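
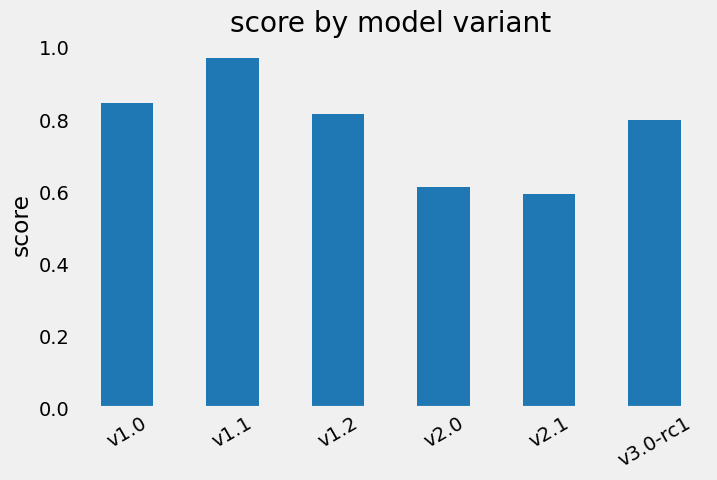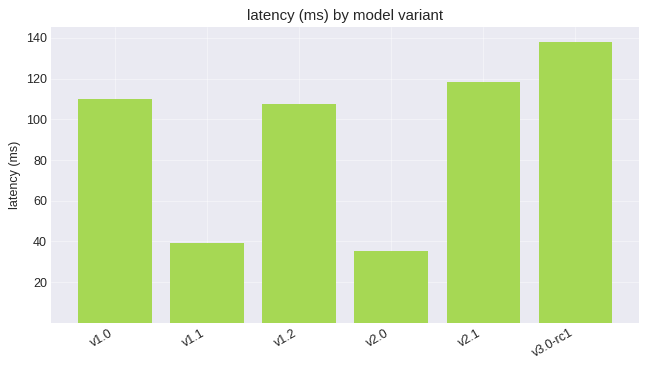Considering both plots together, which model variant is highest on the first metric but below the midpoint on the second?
v1.1

Chart 2 median latency (ms) ≈ 100; below-median model variants: v1.1, v1.2, v2.0. Among those, v1.1 has the highest score (≈ 1).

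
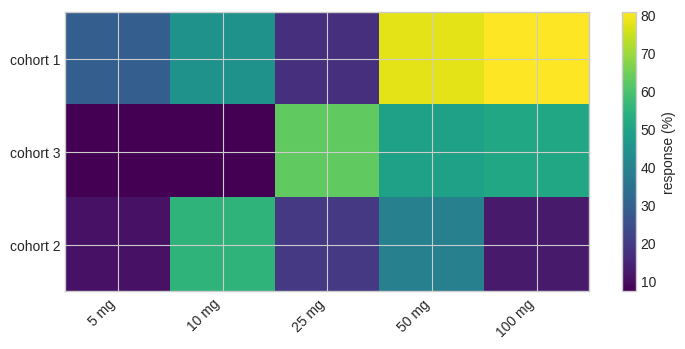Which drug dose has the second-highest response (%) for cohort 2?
50 mg

Top 3 for cohort 2: 10 mg ≈ 50, 50 mg ≈ 40, 25 mg ≈ 20.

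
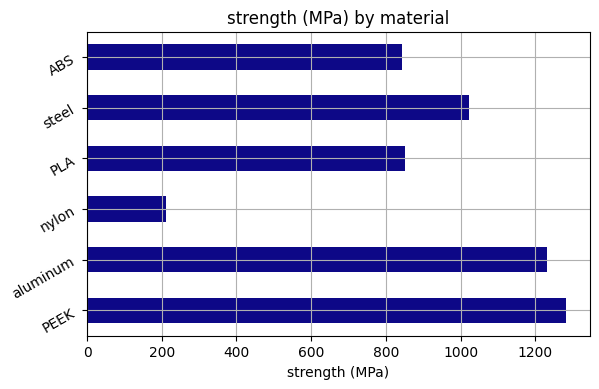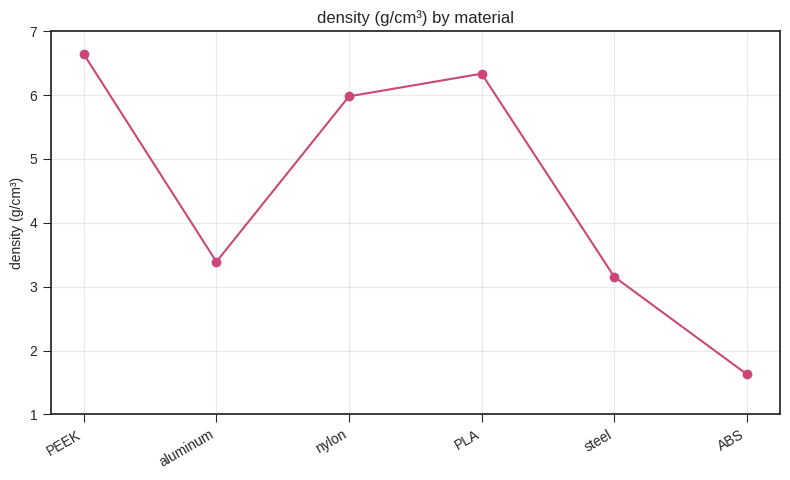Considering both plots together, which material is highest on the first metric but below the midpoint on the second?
Chart 2 median density (g/cm³) ≈ 5; below-median materials: aluminum, steel, ABS. Among those, aluminum has the highest strength (MPa) (≈ 1200).

aluminum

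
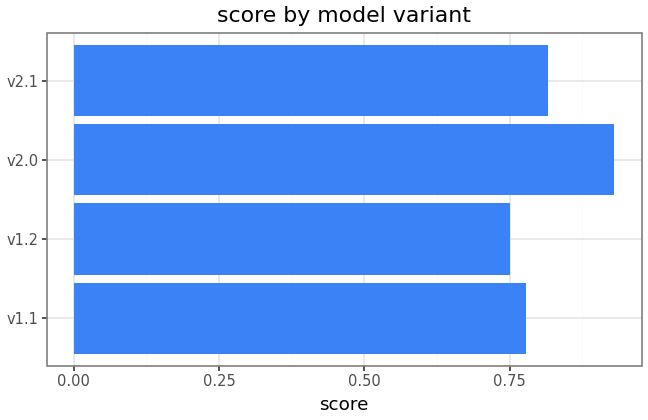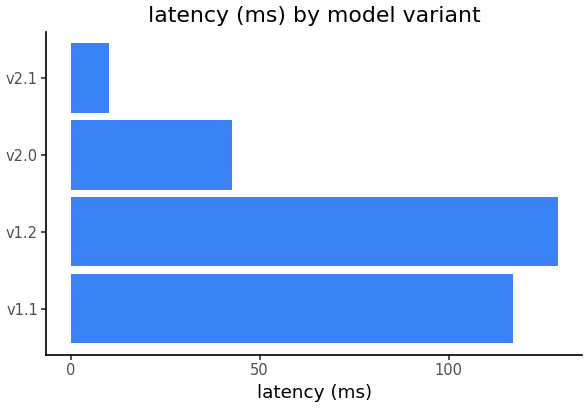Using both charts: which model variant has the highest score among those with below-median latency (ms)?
Chart 2 median latency (ms) ≈ 80; below-median model variants: v2.0, v2.1. Among those, v2.0 has the highest score (≈ 0.9).

v2.0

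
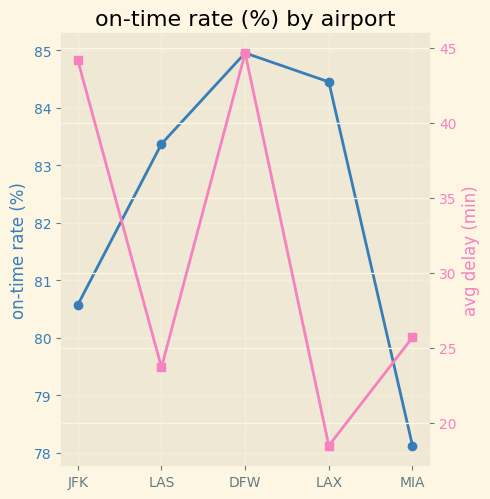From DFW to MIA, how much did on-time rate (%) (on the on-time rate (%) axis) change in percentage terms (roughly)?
≈ -8.2%

DFW ≈ 85, MIA ≈ 78; (78 − 85) / 85 ≈ -8.2%.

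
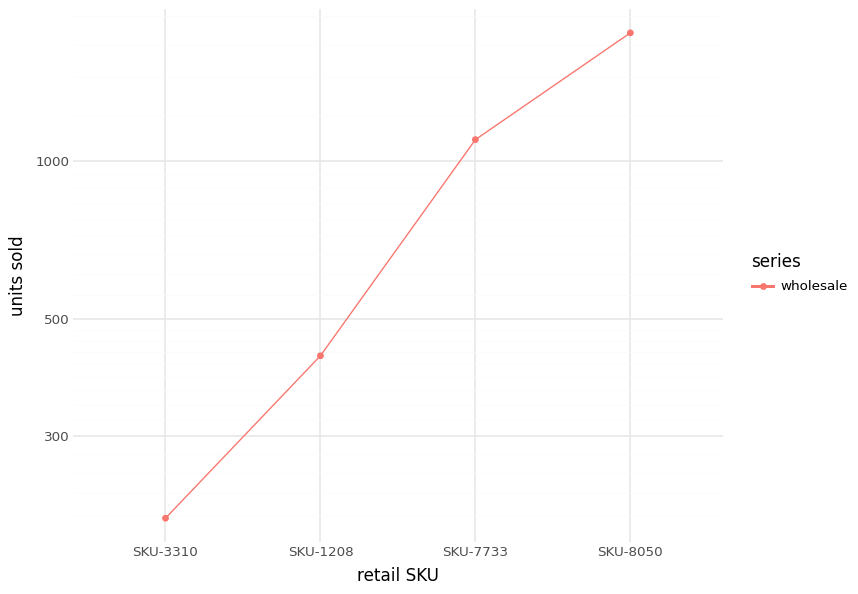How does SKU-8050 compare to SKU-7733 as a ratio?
≈ 1.8×

SKU-8050 ≈ 1800, SKU-7733 ≈ 1000; 1800/1000 ≈ 1.8.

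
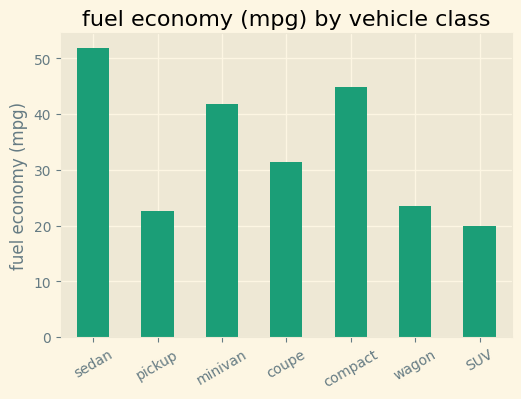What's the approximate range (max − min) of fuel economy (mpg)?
≈ 30

Max sedan ≈ 50, min SUV ≈ 20; range ≈ 30.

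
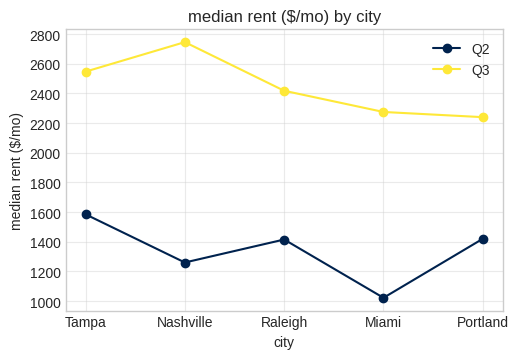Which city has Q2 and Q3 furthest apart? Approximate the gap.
Nashville: Q2 ≈ 1200, Q3 ≈ 2800 → gap ≈ 1600. Next-largest (Miami) is only ≈ 1200.

Nashville, ≈ 1600 $/mo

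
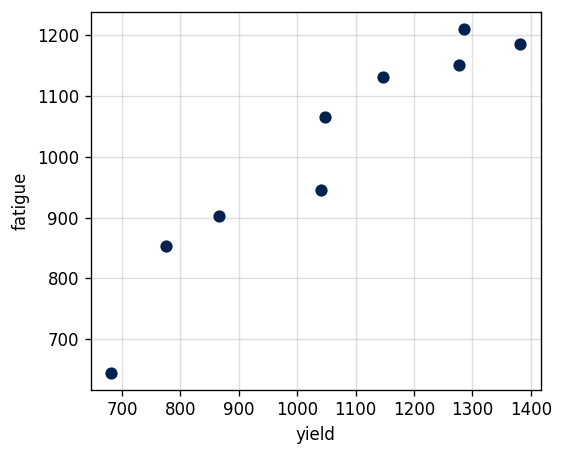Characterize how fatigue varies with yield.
positive, strong

Points are positively correlated; strong (|r| ≈ 1.0).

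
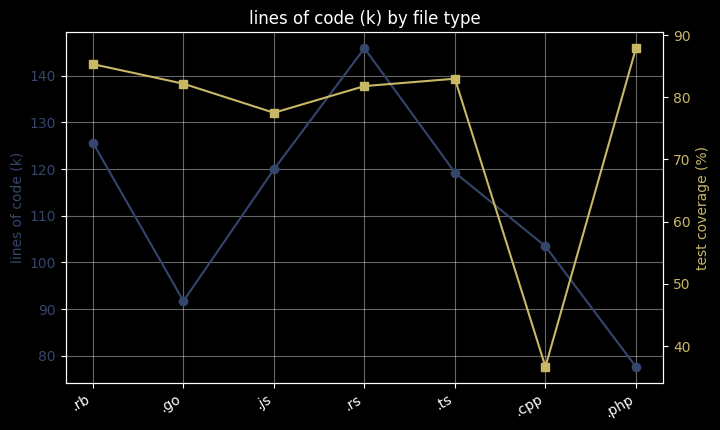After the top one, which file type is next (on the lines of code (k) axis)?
Top 3 (on the lines of code (k) axis): .rs ≈ 150, .rb ≈ 130, .js ≈ 120.

.rb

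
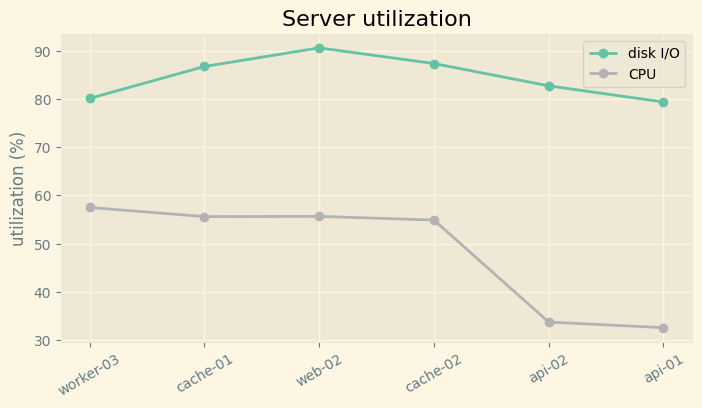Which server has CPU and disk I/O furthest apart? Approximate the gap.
api-02, ≈ 50 %

api-02: CPU ≈ 35, disk I/O ≈ 85 → gap ≈ 50. Next-largest (api-01) is only ≈ 45.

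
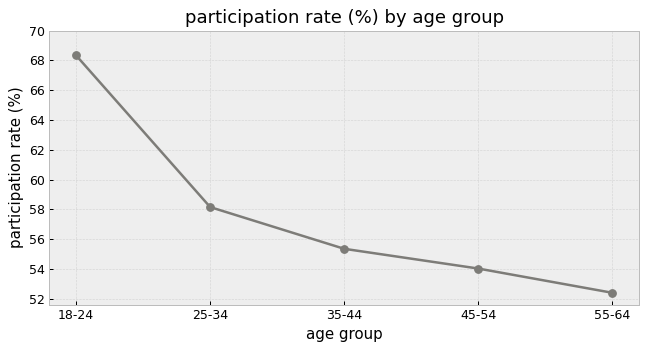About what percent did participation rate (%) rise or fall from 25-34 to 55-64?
≈ -10.3%

25-34 ≈ 58, 55-64 ≈ 52; (52 − 58) / 58 ≈ -10.3%.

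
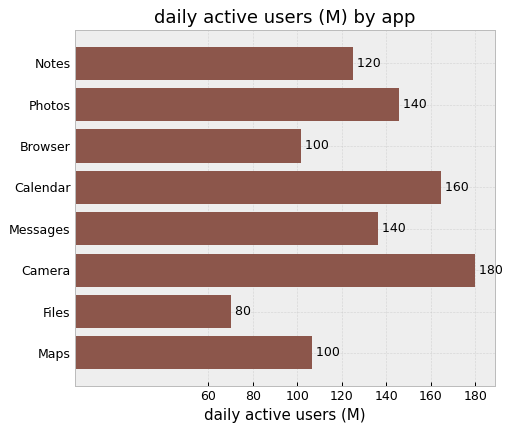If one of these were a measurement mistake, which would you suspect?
Files

Files ≈ 80; the rest sit between ≈ 100 and ≈ 180.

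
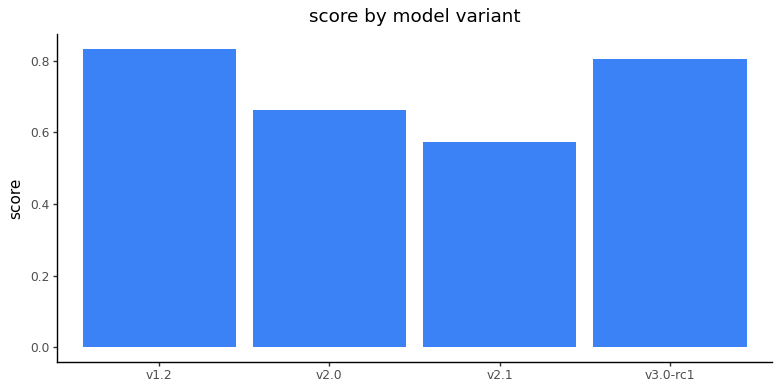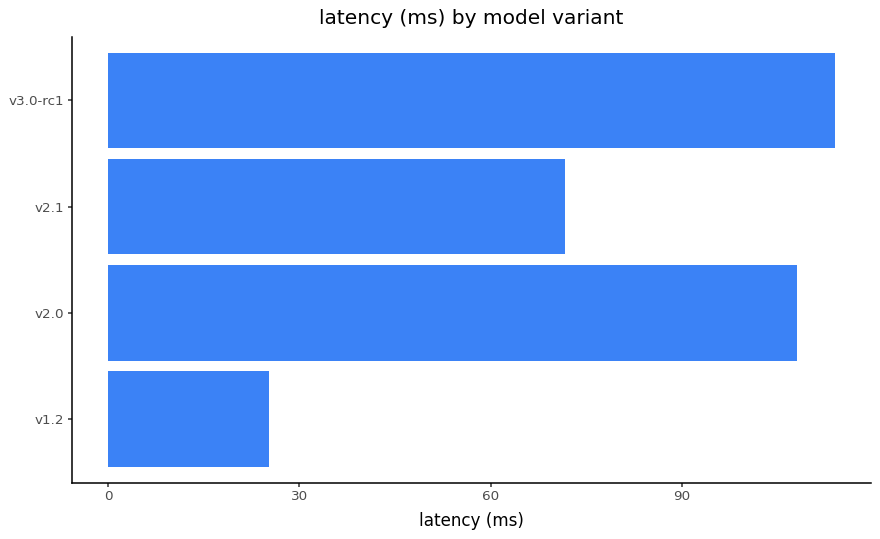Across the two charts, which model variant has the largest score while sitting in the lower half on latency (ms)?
Chart 2 median latency (ms) ≈ 80; below-median model variants: v1.2, v2.1. Among those, v1.2 has the highest score (≈ 0.8).

v1.2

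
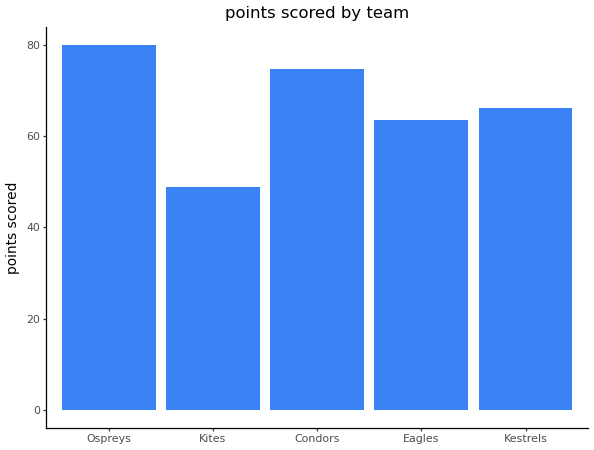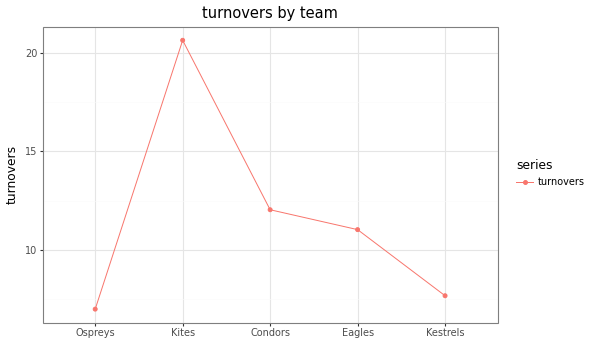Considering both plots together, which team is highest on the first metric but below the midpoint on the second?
Ospreys

Chart 2 median turnovers ≈ 12; below-median teams: Ospreys, Kestrels. Among those, Ospreys has the highest points scored (≈ 80).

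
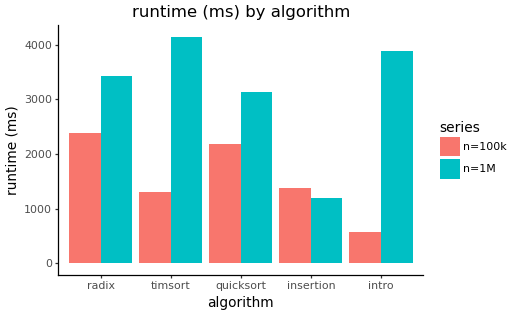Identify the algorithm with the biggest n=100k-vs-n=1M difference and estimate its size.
intro, ≈ 3500 ms

intro: n=100k ≈ 500, n=1M ≈ 4000 → gap ≈ 3500. Next-largest (timsort) is only ≈ 2500.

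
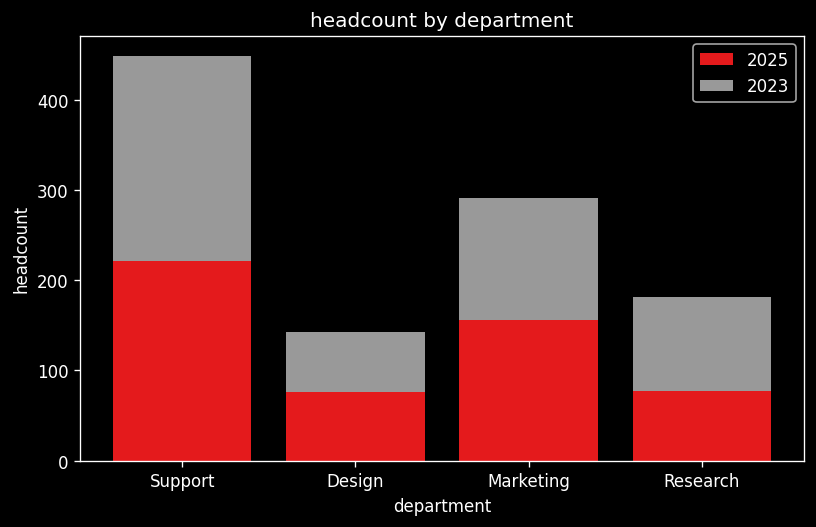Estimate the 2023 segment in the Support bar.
≈ 250

2023 top ≈ 450, bottom ≈ 200; segment ≈ 250.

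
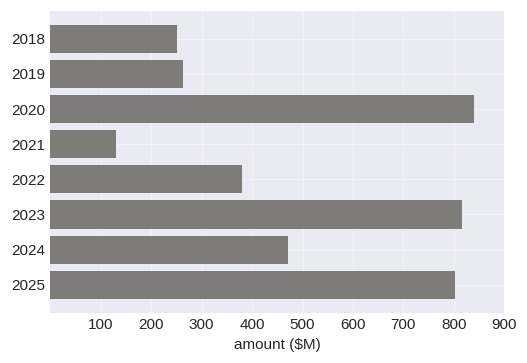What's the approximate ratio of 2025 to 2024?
2025 ≈ 800, 2024 ≈ 500; 800/500 ≈ 1.6.

≈ 1.6×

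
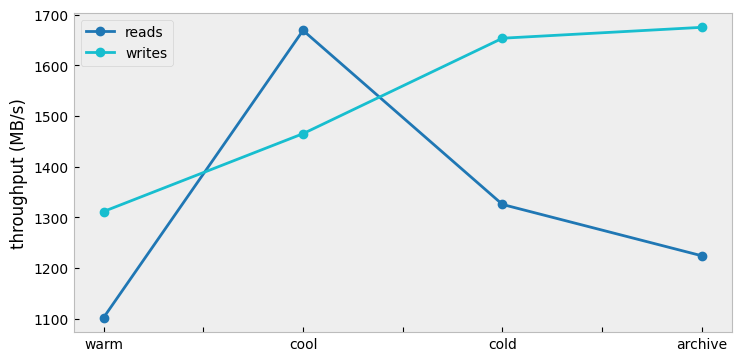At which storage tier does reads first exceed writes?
warm: reads ≈ 1100 vs writes ≈ 1300 (not yet); cool: reads ≈ 1650 vs writes ≈ 1450 (first crossover).

cool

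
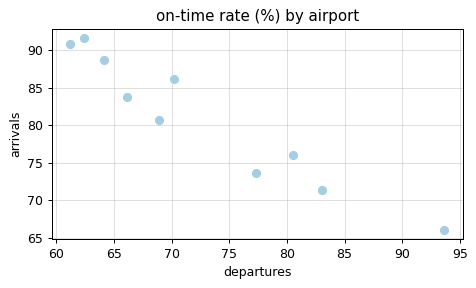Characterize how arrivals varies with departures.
Points are negatively correlated; strong (|r| ≈ 1.0).

negative, strong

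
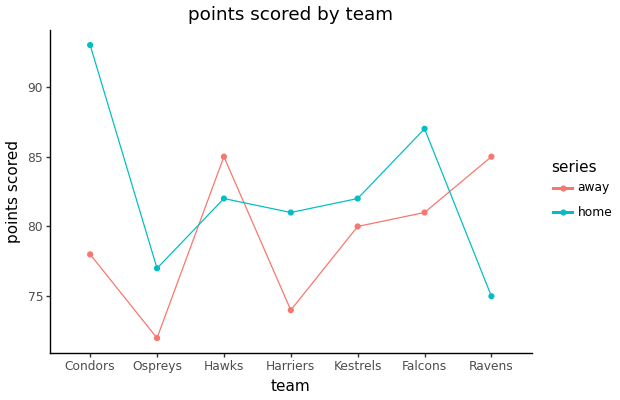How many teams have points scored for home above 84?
2

Above 84: Condors, Falcons.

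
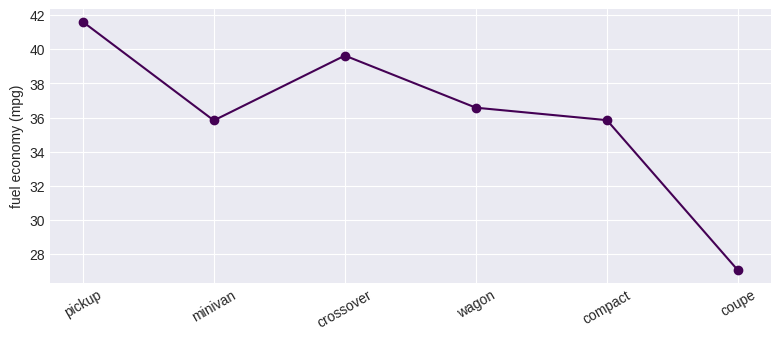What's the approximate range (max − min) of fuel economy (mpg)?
Max pickup ≈ 42, min coupe ≈ 28; range ≈ 14.

≈ 14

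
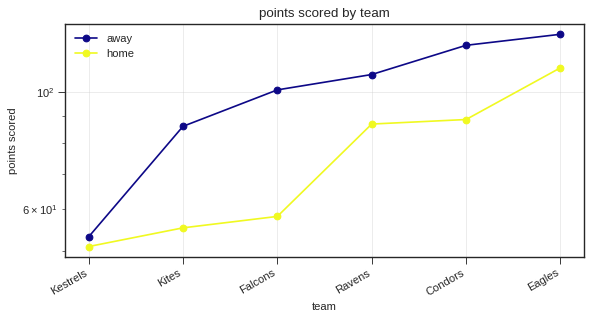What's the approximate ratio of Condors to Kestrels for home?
Condors ≈ 90, Kestrels ≈ 50; 90/50 ≈ 1.8.

≈ 1.8×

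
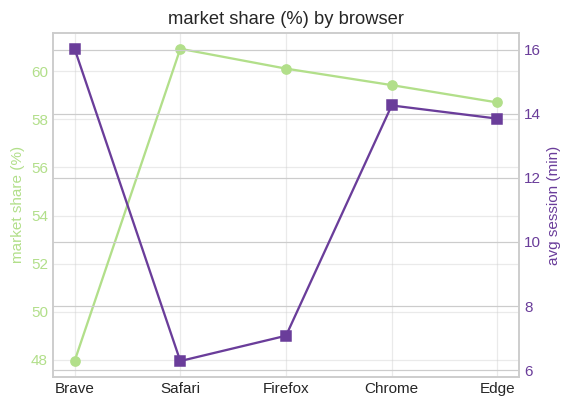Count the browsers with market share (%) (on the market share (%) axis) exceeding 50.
4

Above 50: Safari, Firefox, Chrome, Edge.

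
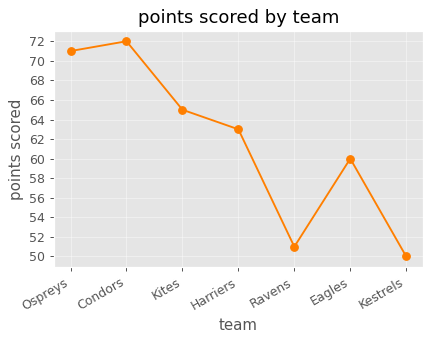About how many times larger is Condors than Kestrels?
≈ 1.44×

Condors ≈ 72, Kestrels ≈ 50; 72/50 ≈ 1.44.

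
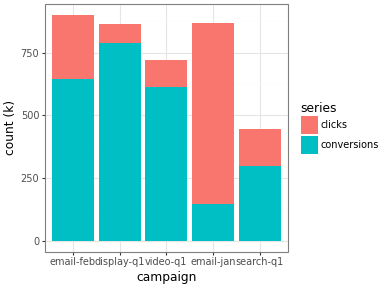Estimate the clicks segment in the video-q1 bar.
clicks top ≈ 700, bottom ≈ 600; segment ≈ 100.

≈ 100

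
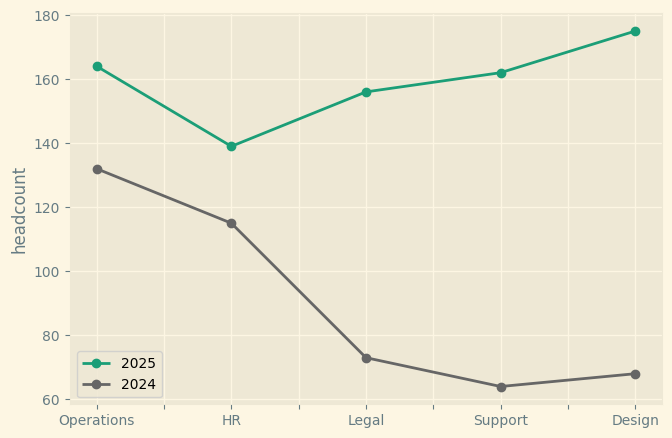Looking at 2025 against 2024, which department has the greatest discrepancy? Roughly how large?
Design, ≈ 110

Design: 2025 ≈ 180, 2024 ≈ 70 → gap ≈ 110. Next-largest (Support) is only ≈ 100.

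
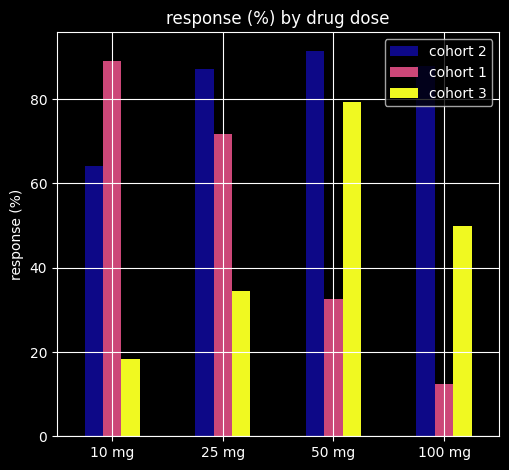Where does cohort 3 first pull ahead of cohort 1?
25 mg: cohort 3 ≈ 30 vs cohort 1 ≈ 70 (not yet); 50 mg: cohort 3 ≈ 80 vs cohort 1 ≈ 30 (first crossover).

50 mg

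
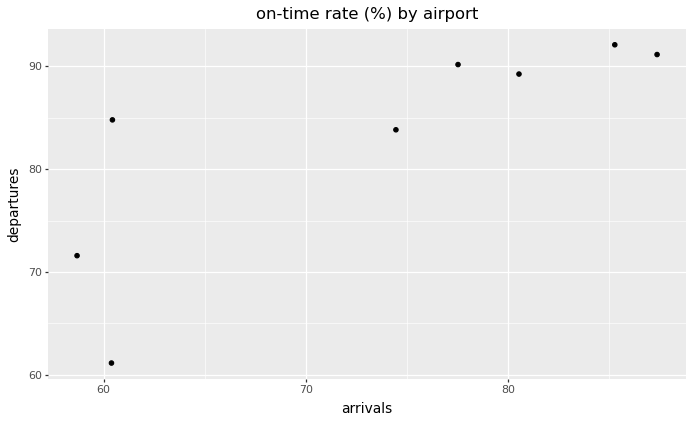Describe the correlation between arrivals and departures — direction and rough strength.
positive, strong

Points are positively correlated; strong (|r| ≈ 0.8).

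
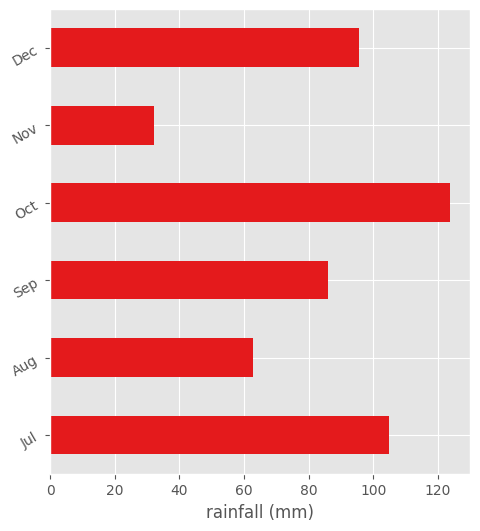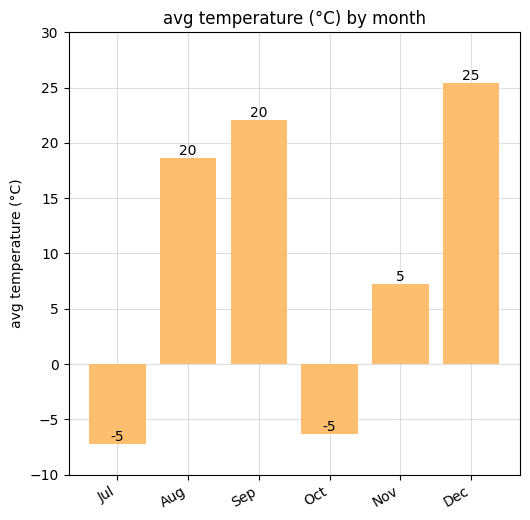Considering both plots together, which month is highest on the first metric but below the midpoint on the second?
Chart 2 median avg temperature (°C) ≈ 15; below-median months: Jul, Oct, Nov. Among those, Oct has the highest rainfall (mm) (≈ 120).

Oct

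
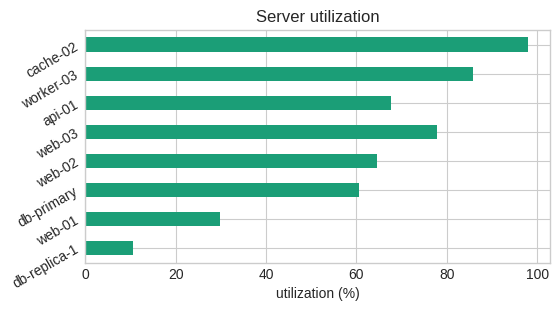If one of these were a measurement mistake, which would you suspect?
db-replica-1

db-replica-1 ≈ 10; the rest sit between ≈ 30 and ≈ 100.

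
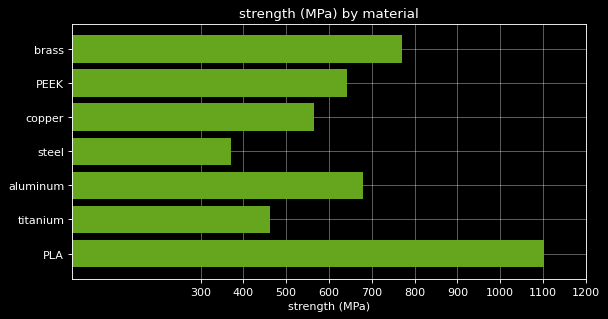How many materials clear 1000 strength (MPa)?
1

Above 1000: PLA.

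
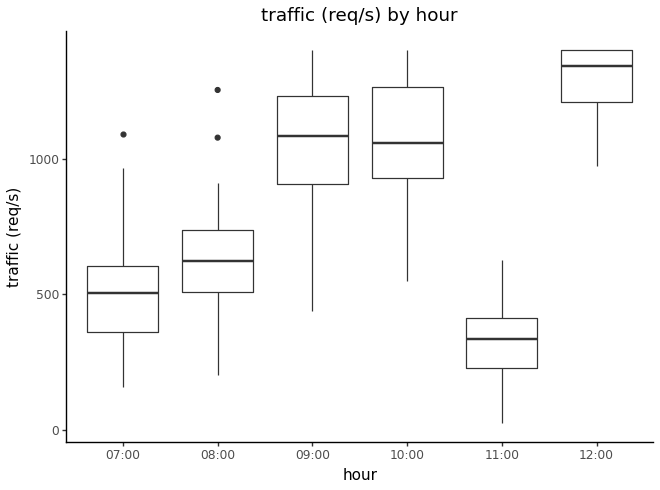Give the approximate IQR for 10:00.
Q3 ≈ 1300, Q1 ≈ 900; IQR ≈ 400.

≈ 400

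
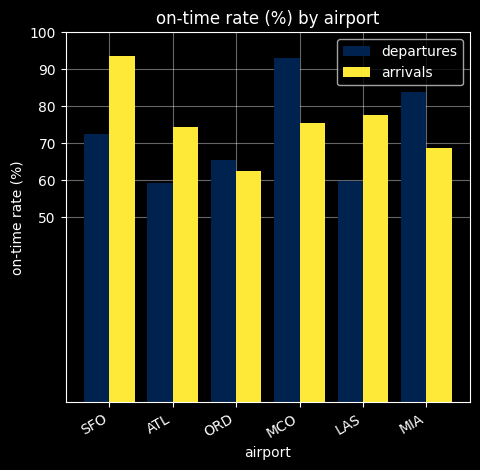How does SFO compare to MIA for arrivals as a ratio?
SFO ≈ 90, MIA ≈ 70; 90/70 ≈ 1.29.

≈ 1.29×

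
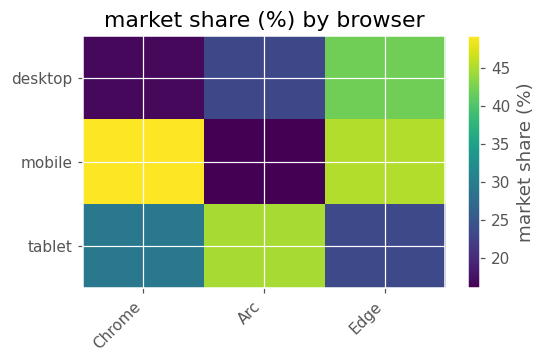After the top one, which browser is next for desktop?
Top 3 for desktop: Edge ≈ 40, Arc ≈ 25, Chrome ≈ 15.

Arc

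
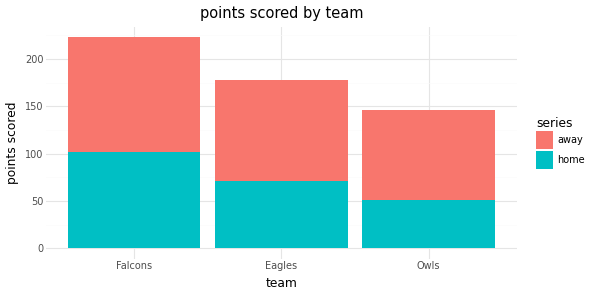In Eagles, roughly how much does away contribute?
away top ≈ 180, bottom ≈ 80; segment ≈ 100.

≈ 100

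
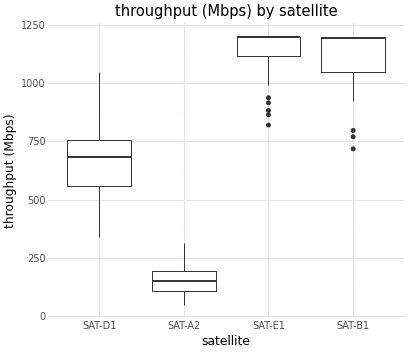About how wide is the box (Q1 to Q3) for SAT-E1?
≈ 100

Q3 ≈ 1200, Q1 ≈ 1100; IQR ≈ 100.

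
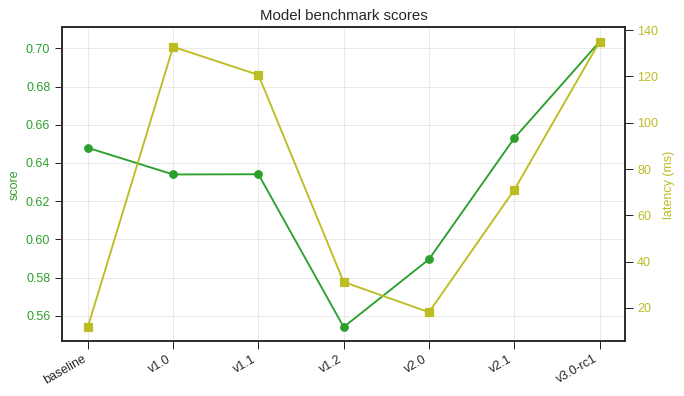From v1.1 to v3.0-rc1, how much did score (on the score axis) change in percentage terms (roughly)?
≈ +9.4%

v1.1 ≈ 0.64, v3.0-rc1 ≈ 0.70; (0.70 − 0.64) / 0.64 ≈ +9.4%.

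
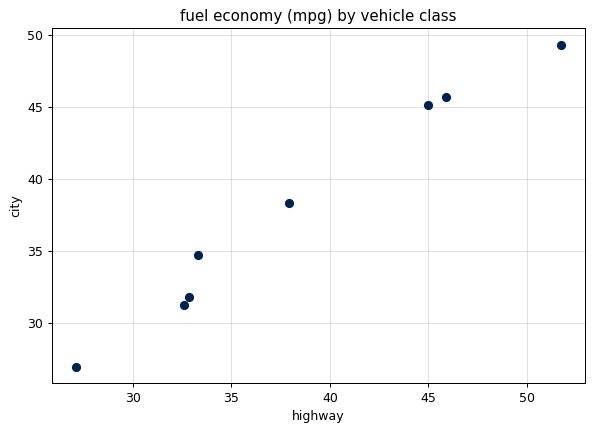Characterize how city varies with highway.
positive, strong

Points are positively correlated; strong (|r| ≈ 1.0).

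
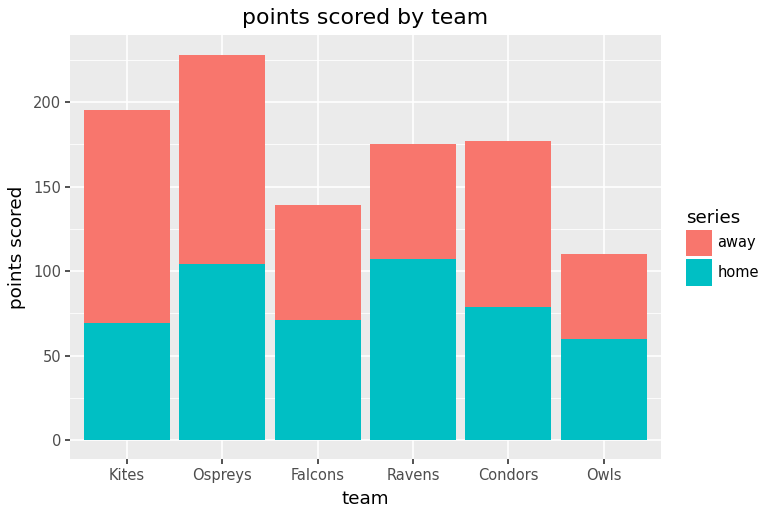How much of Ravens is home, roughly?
home top ≈ 100, bottom ≈ 0; segment ≈ 100.

≈ 100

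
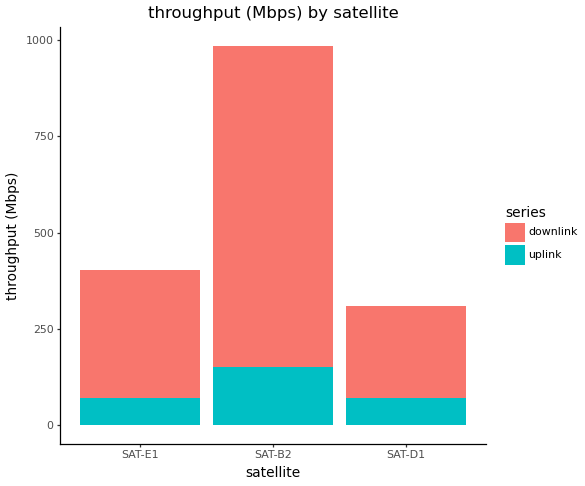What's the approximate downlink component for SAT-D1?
downlink top ≈ 300, bottom ≈ 100; segment ≈ 200.

≈ 200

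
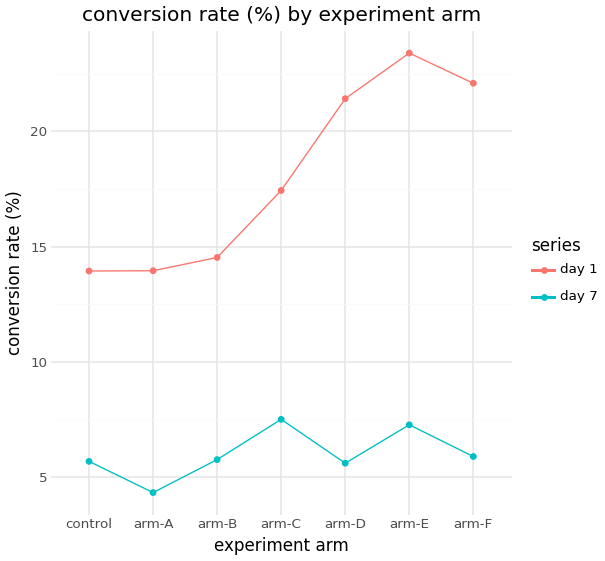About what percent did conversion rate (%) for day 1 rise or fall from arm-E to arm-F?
arm-E ≈ 24, arm-F ≈ 22; (22 − 24) / 24 ≈ -8.3%.

≈ -8.3%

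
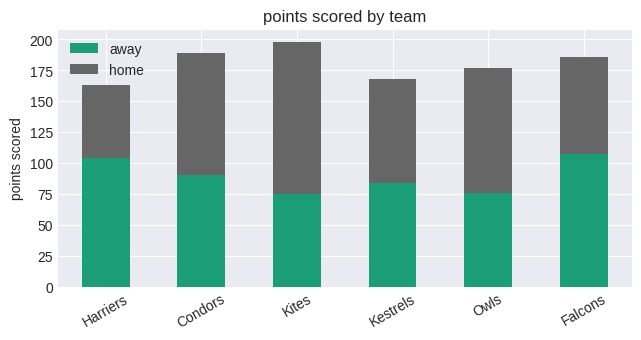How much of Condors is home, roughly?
≈ 100

home top ≈ 180, bottom ≈ 80; segment ≈ 100.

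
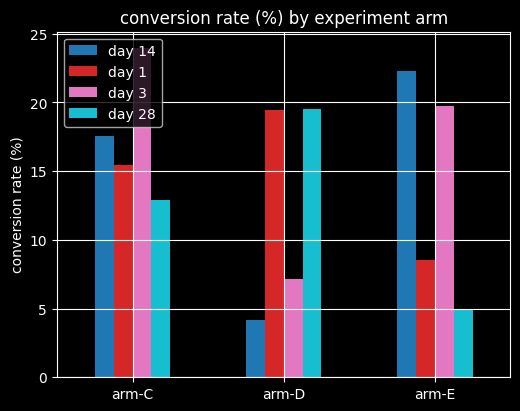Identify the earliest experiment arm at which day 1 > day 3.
arm-D

arm-C: day 1 ≈ 16 vs day 3 ≈ 24 (not yet); arm-D: day 1 ≈ 20 vs day 3 ≈ 8 (first crossover).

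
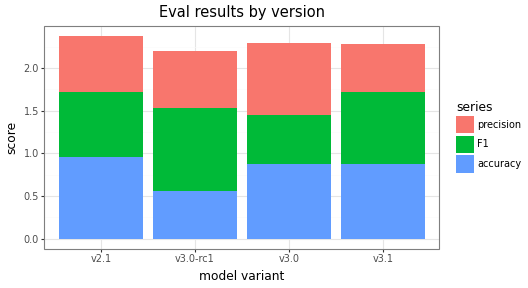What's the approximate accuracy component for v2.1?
accuracy top ≈ 1.0, bottom ≈ 0.0; segment ≈ 1.0.

≈ 1.0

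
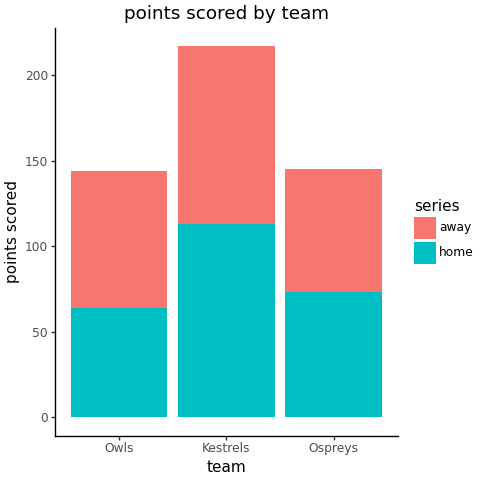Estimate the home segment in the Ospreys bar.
≈ 80

home top ≈ 80, bottom ≈ 0; segment ≈ 80.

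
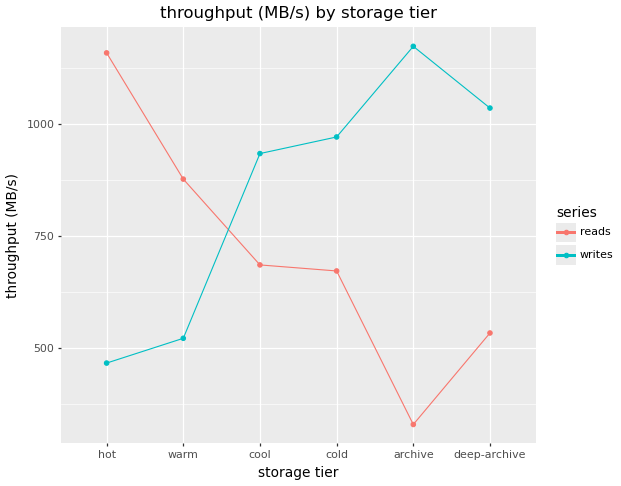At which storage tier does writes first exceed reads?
warm: writes ≈ 500 vs reads ≈ 900 (not yet); cool: writes ≈ 900 vs reads ≈ 700 (first crossover).

cool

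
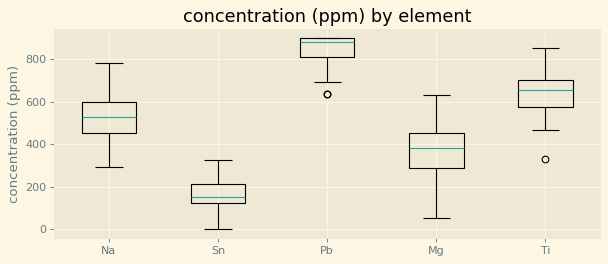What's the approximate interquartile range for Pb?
≈ 100

Q3 ≈ 900, Q1 ≈ 800; IQR ≈ 100.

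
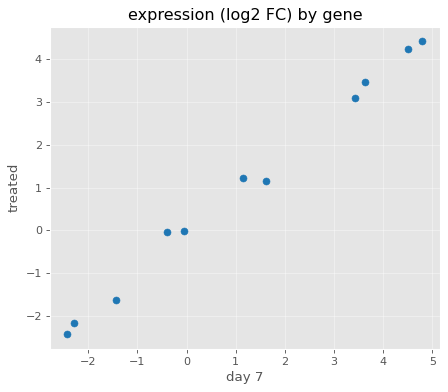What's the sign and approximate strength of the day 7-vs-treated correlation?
positive, strong

Points are positively correlated; strong (|r| ≈ 1.0).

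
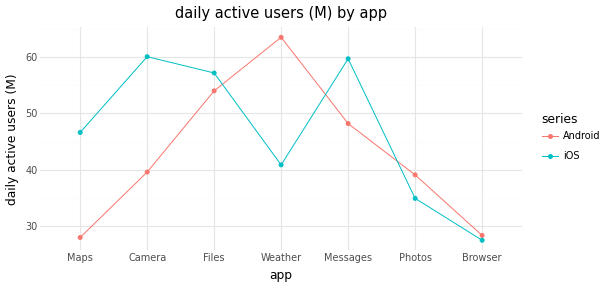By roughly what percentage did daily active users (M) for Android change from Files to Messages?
≈ -9.1%

Files ≈ 55, Messages ≈ 50; (50 − 55) / 55 ≈ -9.1%.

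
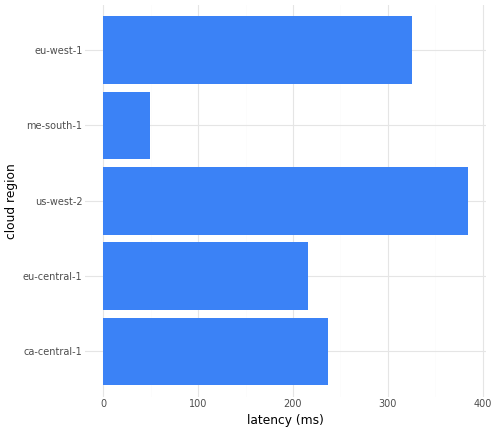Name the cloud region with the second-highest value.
eu-west-1

Top 3: us-west-2 ≈ 400, eu-west-1 ≈ 350, ca-central-1 ≈ 250.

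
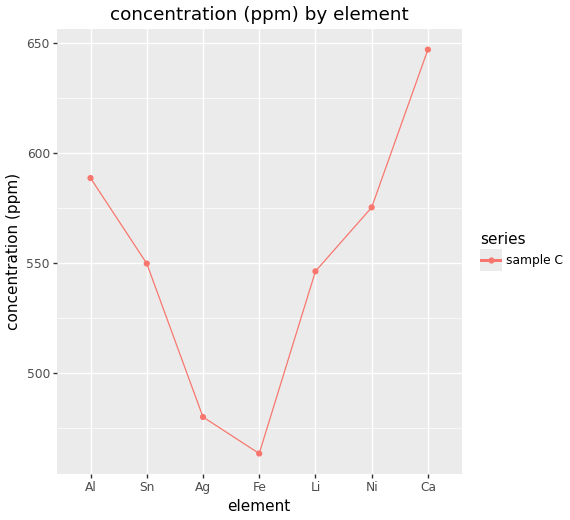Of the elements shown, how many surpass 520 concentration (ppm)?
5

Above 520: Al, Sn, Li, Ni, Ca.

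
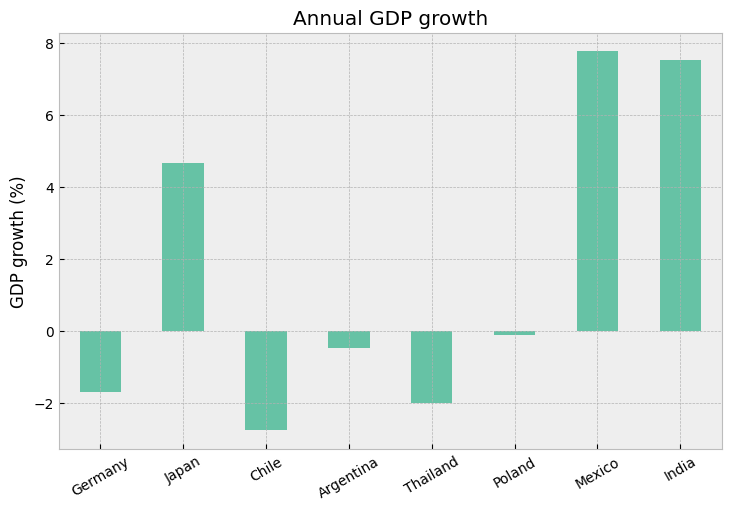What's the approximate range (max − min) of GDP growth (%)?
Max Mexico ≈ 8, min Chile ≈ -3; range ≈ 11.

≈ 11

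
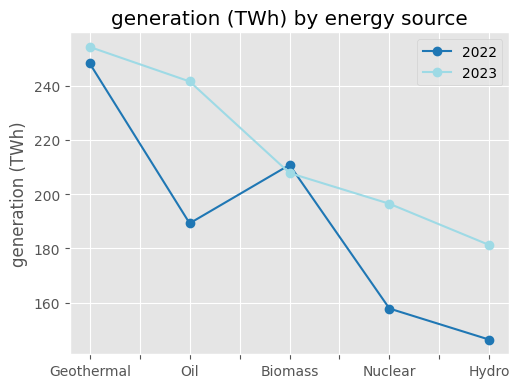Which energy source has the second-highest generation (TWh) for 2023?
Oil

Top 3 for 2023: Geothermal ≈ 250, Oil ≈ 240, Biomass ≈ 210.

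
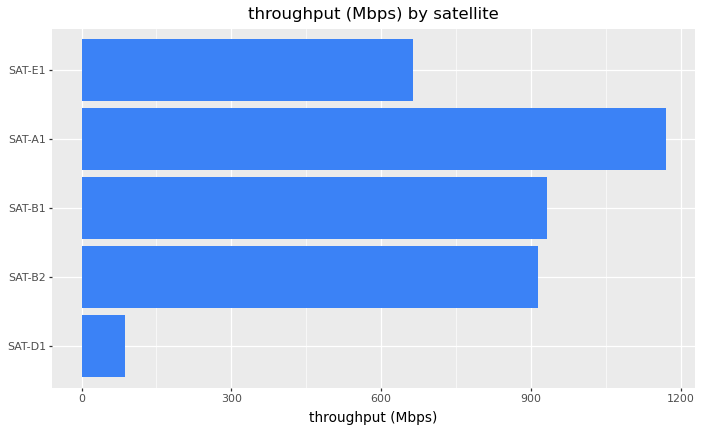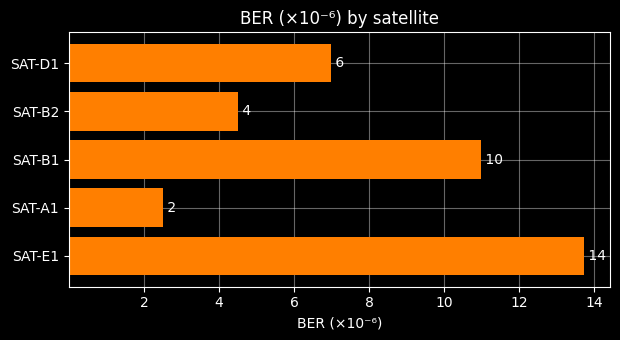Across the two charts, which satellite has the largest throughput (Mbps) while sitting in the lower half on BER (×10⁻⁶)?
Chart 2 median BER (×10⁻⁶) ≈ 6; below-median satellites: SAT-B2, SAT-A1. Among those, SAT-A1 has the highest throughput (Mbps) (≈ 1200).

SAT-A1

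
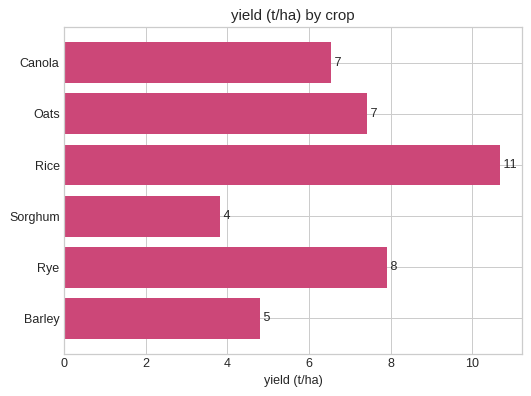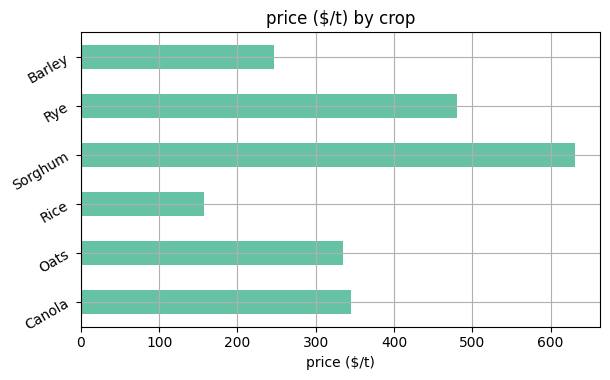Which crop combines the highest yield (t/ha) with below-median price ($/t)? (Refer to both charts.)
Rice

Chart 2 median price ($/t) ≈ 300; below-median crops: Oats, Rice, Barley. Among those, Rice has the highest yield (t/ha) (≈ 11).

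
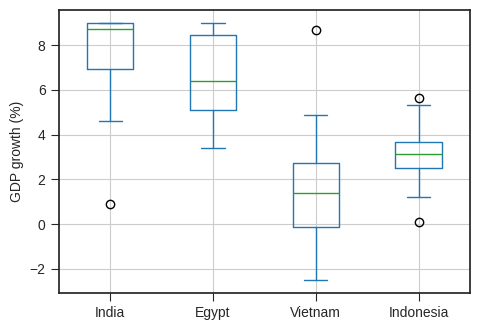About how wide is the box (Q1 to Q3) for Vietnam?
Q3 ≈ 2.5, Q1 ≈ 0.0; IQR ≈ 2.5.

≈ 2.5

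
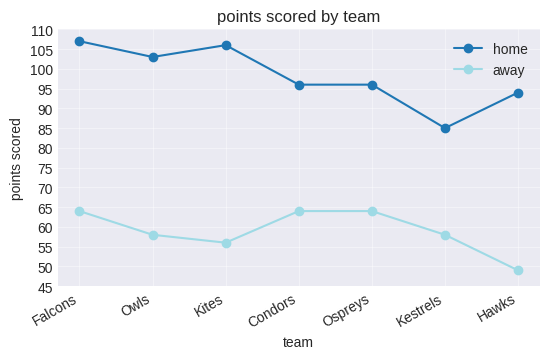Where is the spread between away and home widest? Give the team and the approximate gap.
Kites, ≈ 50

Kites: away ≈ 55, home ≈ 105 → gap ≈ 50. Next-largest (Hawks) is only ≈ 45.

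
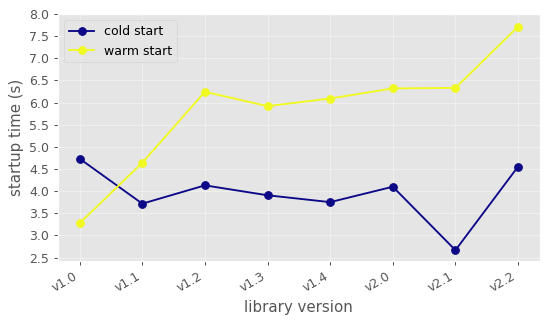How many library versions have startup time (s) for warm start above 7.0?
1

Above 7.0: v2.2.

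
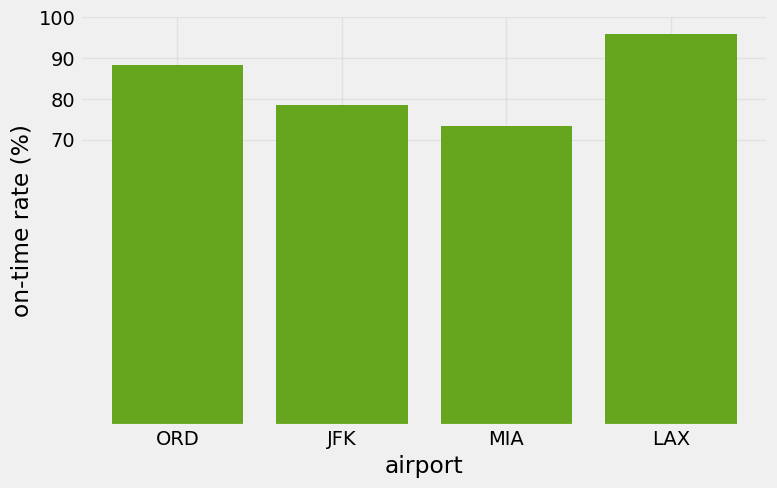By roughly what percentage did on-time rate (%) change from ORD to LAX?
≈ +11.1%

ORD ≈ 90, LAX ≈ 100; (100 − 90) / 90 ≈ +11.1%.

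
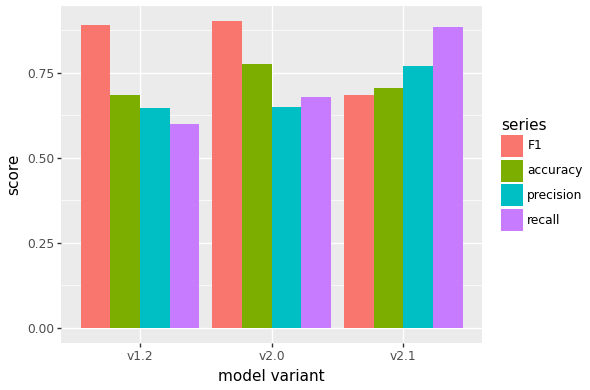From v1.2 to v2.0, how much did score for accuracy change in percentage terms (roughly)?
≈ +14.3%

v1.2 ≈ 0.7, v2.0 ≈ 0.8; (0.8 − 0.7) / 0.7 ≈ +14.3%.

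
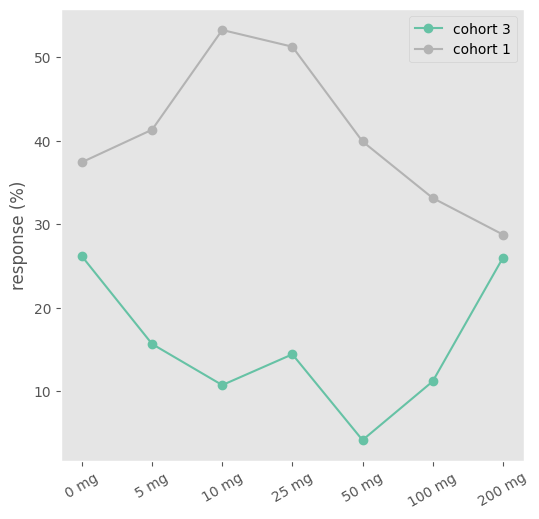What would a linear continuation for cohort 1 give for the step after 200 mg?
Last three: 40, 35, 30 → slope ≈ -5/step → next ≈ 25.

≈ 25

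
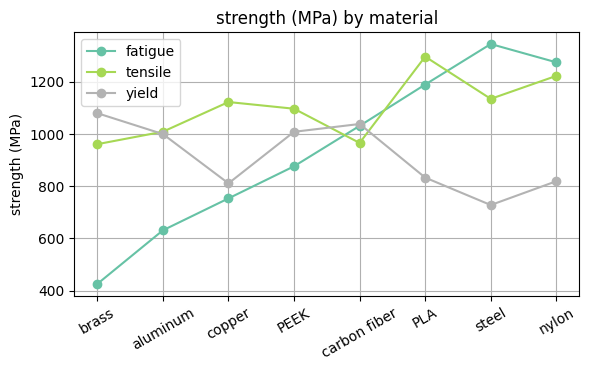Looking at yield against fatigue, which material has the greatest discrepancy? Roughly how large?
brass: yield ≈ 1100, fatigue ≈ 400 → gap ≈ 700. Next-largest (steel) is only ≈ 600.

brass, ≈ 700 MPa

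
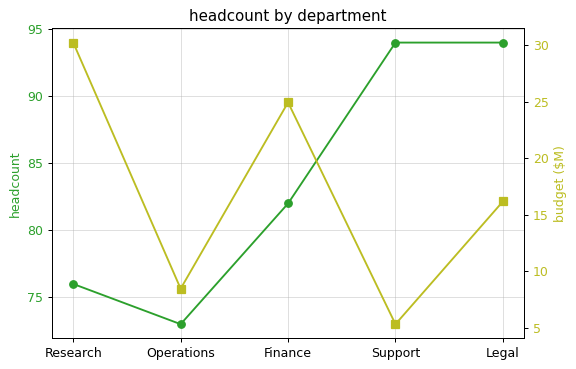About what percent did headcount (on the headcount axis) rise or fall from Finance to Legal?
Finance ≈ 82, Legal ≈ 94; (94 − 82) / 82 ≈ +14.6%.

≈ +14.6%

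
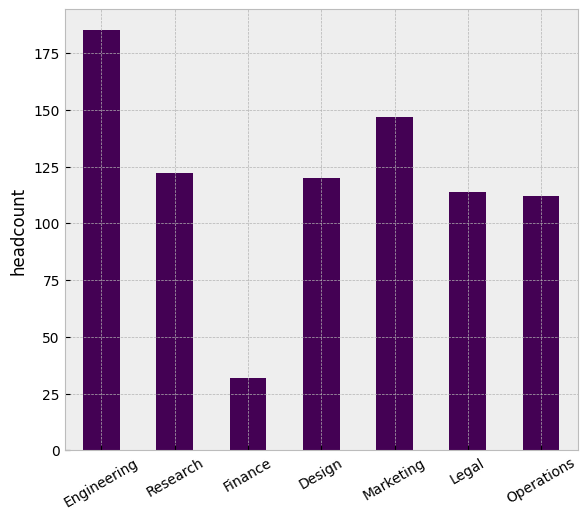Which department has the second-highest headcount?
Marketing

Top 3: Engineering ≈ 180, Marketing ≈ 140, Research ≈ 120.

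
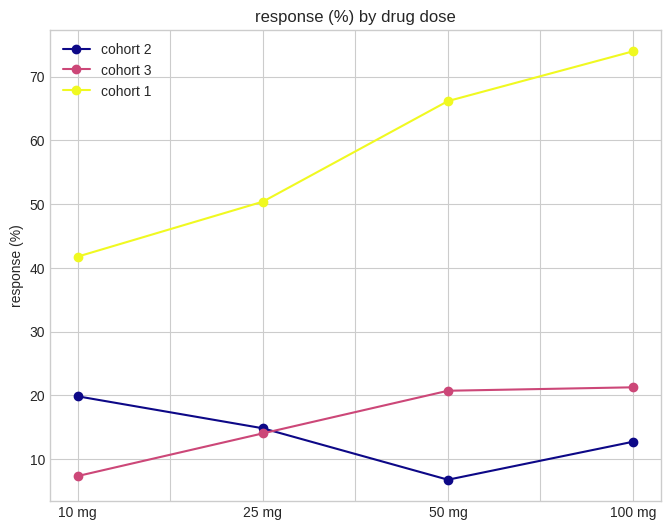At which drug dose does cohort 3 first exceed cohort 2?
50 mg

25 mg: cohort 3 ≈ 10 vs cohort 2 ≈ 10 (not yet); 50 mg: cohort 3 ≈ 20 vs cohort 2 ≈ 10 (first crossover).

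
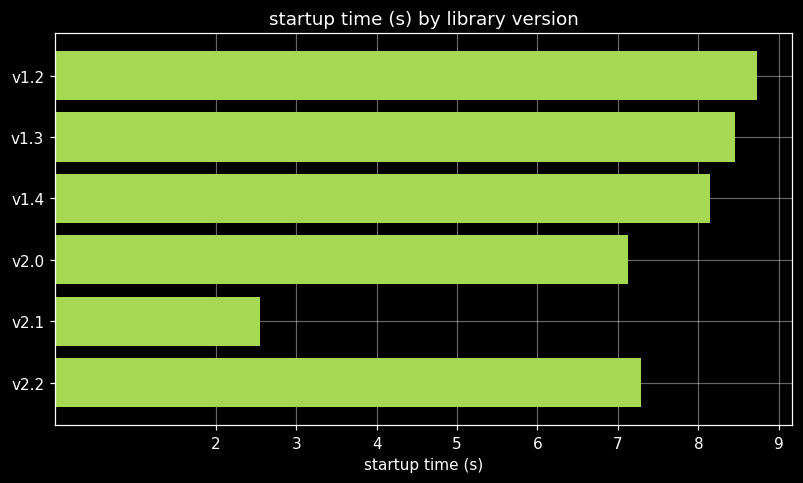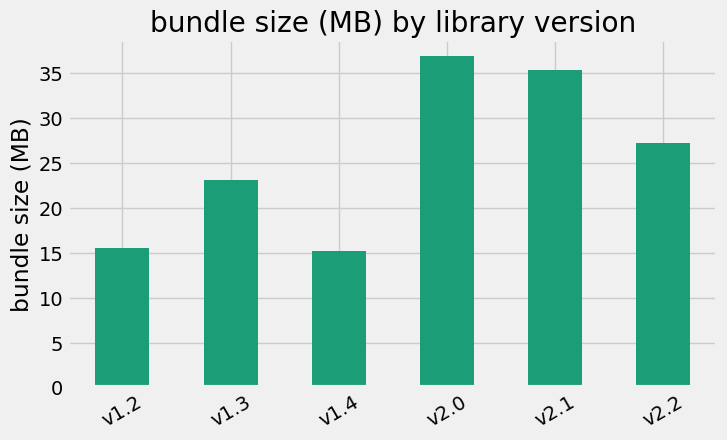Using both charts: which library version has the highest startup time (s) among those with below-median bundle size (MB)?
Chart 2 median bundle size (MB) ≈ 25; below-median library versions: v1.2, v1.3, v1.4. Among those, v1.2 has the highest startup time (s) (≈ 9).

v1.2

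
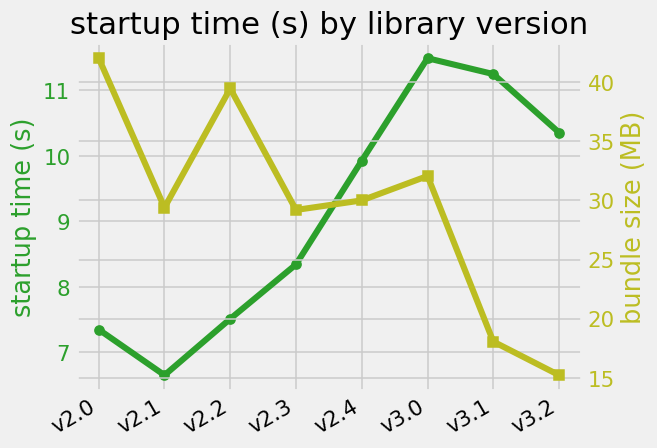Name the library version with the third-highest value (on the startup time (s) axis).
v3.2

Top 4 (on the startup time (s) axis): v3.0 ≈ 11.5, v3.1 ≈ 11.0, v3.2 ≈ 10.5, v2.4 ≈ 10.0.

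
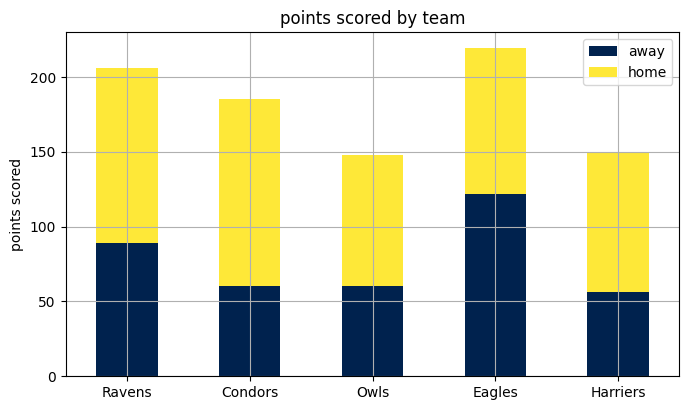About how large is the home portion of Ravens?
home top ≈ 200, bottom ≈ 80; segment ≈ 120.

≈ 120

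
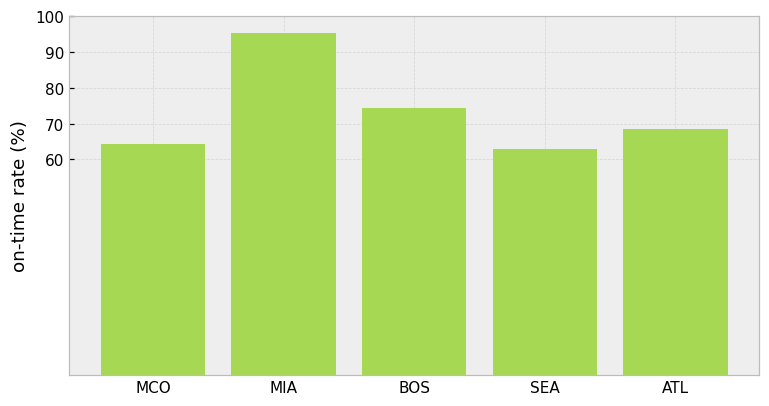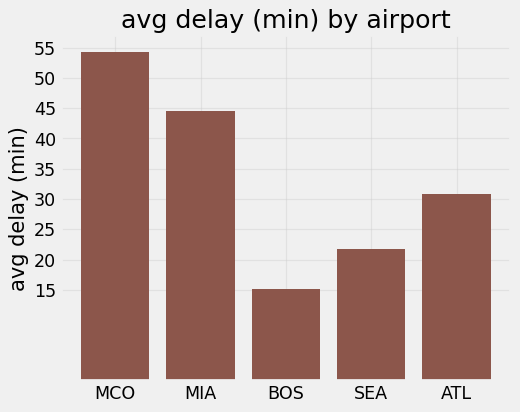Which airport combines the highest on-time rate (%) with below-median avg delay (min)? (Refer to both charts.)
Chart 2 median avg delay (min) ≈ 30; below-median airports: BOS, SEA. Among those, BOS has the highest on-time rate (%) (≈ 70).

BOS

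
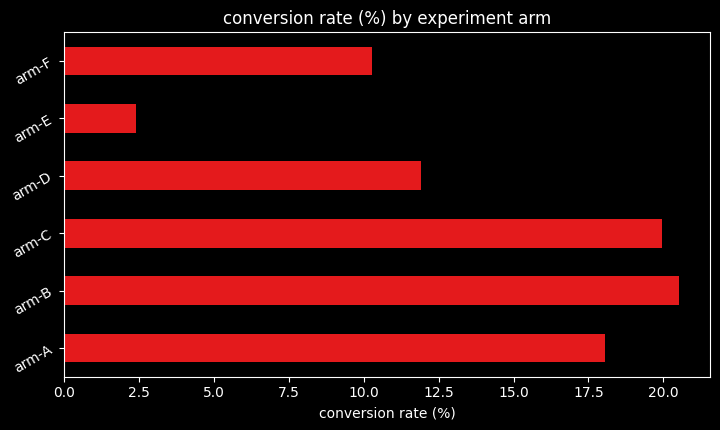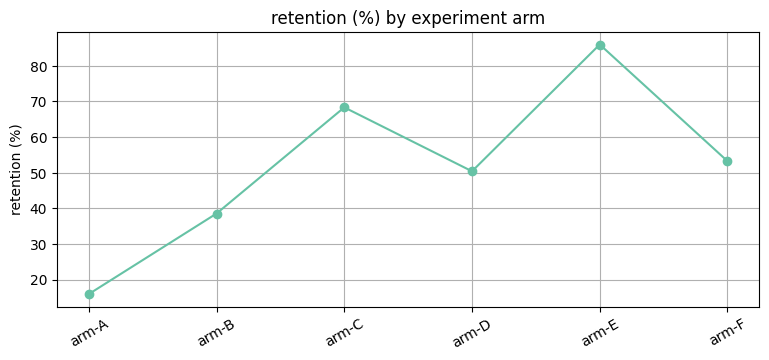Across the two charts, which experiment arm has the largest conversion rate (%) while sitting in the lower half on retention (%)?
arm-B

Chart 2 median retention (%) ≈ 50; below-median experiment arms: arm-A, arm-B, arm-D. Among those, arm-B has the highest conversion rate (%) (≈ 20).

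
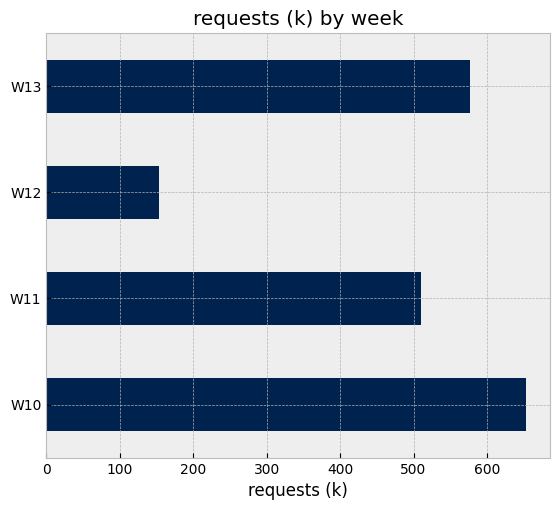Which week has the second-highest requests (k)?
Top 3: W10 ≈ 700, W13 ≈ 600, W11 ≈ 500.

W13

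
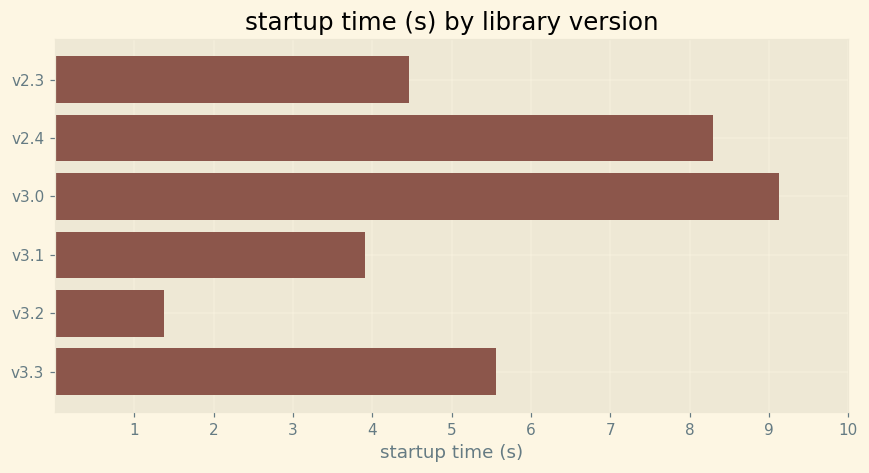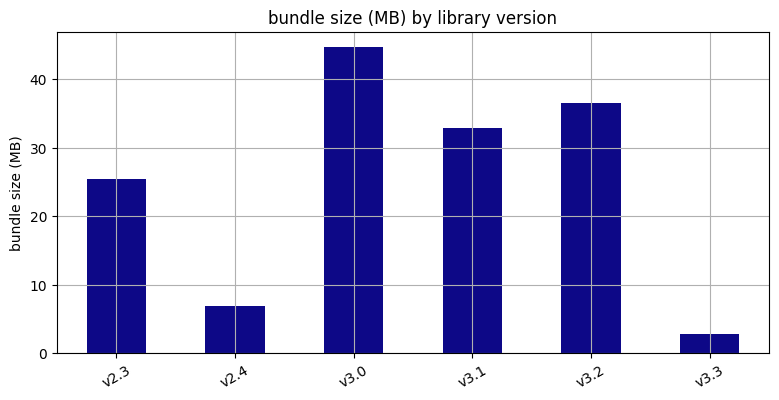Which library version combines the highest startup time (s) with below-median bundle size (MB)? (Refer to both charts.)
v2.4

Chart 2 median bundle size (MB) ≈ 30; below-median library versions: v2.3, v2.4, v3.3. Among those, v2.4 has the highest startup time (s) (≈ 8).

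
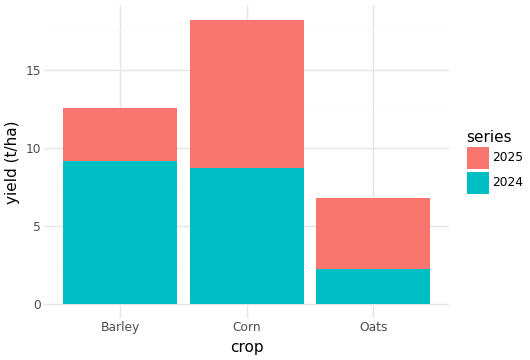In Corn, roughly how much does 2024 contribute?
≈ 8

2024 top ≈ 8, bottom ≈ 0; segment ≈ 8.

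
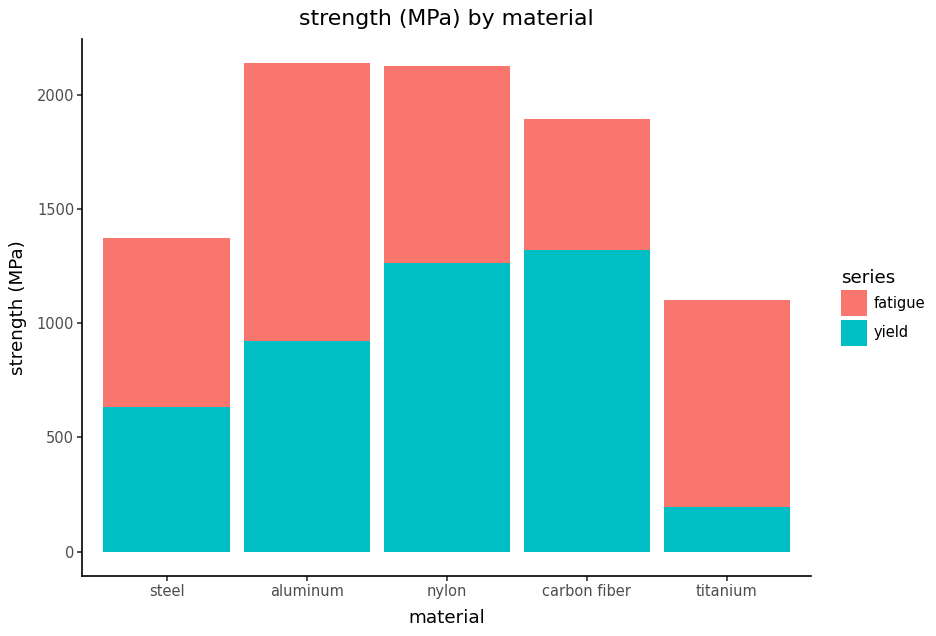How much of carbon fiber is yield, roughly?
yield top ≈ 1400, bottom ≈ 0; segment ≈ 1400.

≈ 1400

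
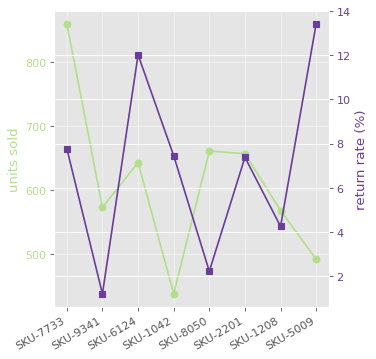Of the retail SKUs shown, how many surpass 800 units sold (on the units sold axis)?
Above 800: SKU-7733.

1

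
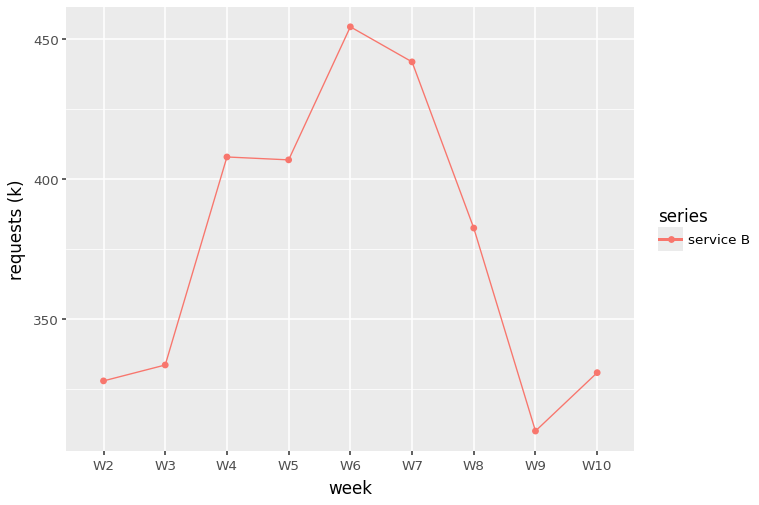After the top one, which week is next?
Top 3: W6 ≈ 460, W7 ≈ 440, W4 ≈ 400.

W7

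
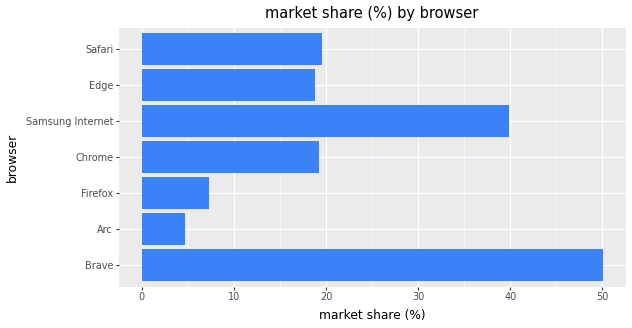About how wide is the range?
≈ 45

Max Brave ≈ 50, min Arc ≈ 5; range ≈ 45.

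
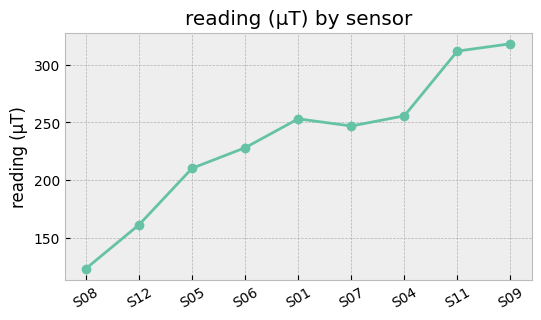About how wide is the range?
Max S09 ≈ 320, min S08 ≈ 120; range ≈ 200.

≈ 200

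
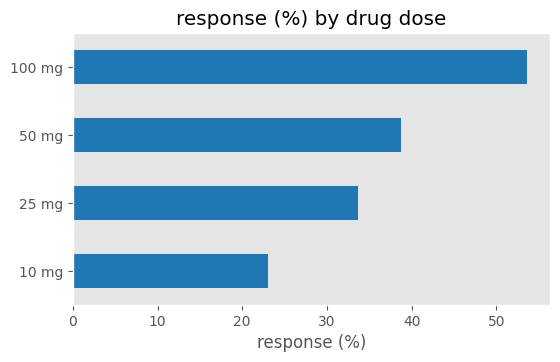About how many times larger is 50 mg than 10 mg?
50 mg ≈ 40, 10 mg ≈ 25; 40/25 ≈ 1.6.

≈ 1.6×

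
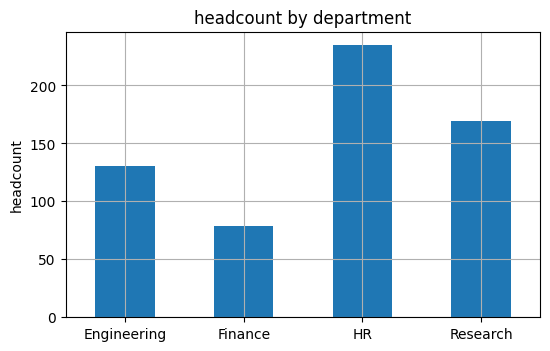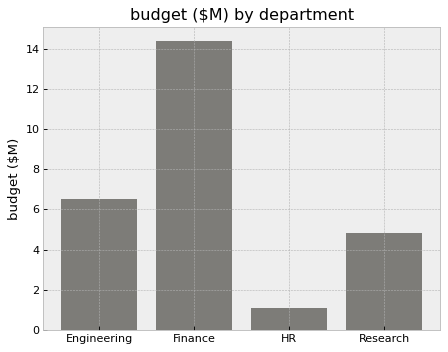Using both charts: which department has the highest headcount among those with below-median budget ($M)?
HR

Chart 2 median budget ($M) ≈ 6; below-median departments: HR, Research. Among those, HR has the highest headcount (≈ 225).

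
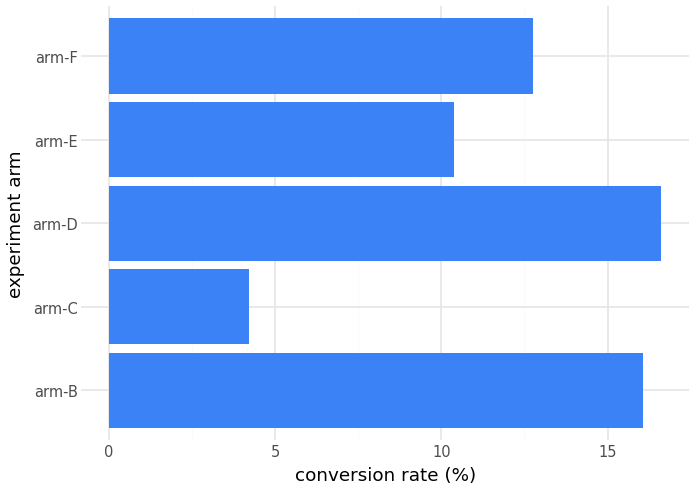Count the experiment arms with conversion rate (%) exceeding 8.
Above 8: arm-B, arm-D, arm-E, arm-F.

4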